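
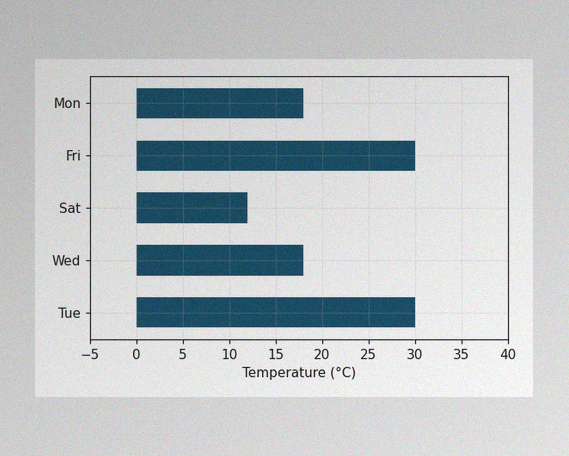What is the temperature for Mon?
The image has some photo noise and uneven lighting. Reading along the chart's x-axis, the Mon bar reaches 18°C.

18°C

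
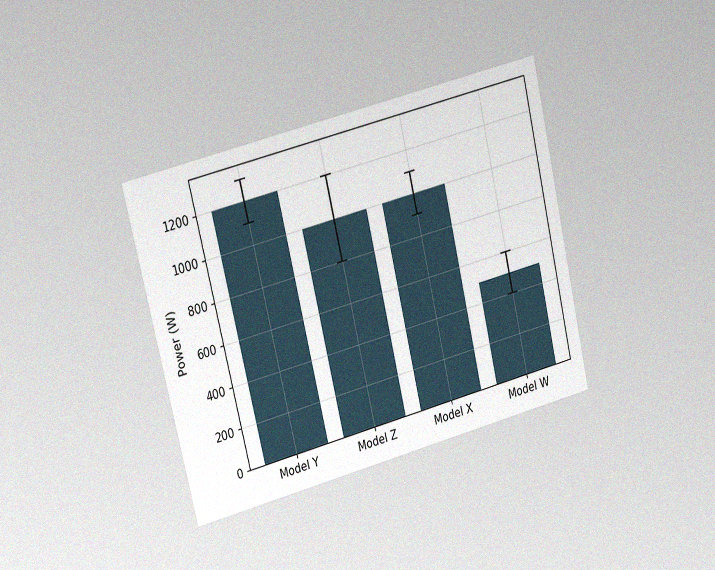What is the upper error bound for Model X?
The chart is tilted about 14° counter-clockwise and viewed slightly from the left, with some photo noise. The Model X bar's upper whisker reaches 1100W.

1100W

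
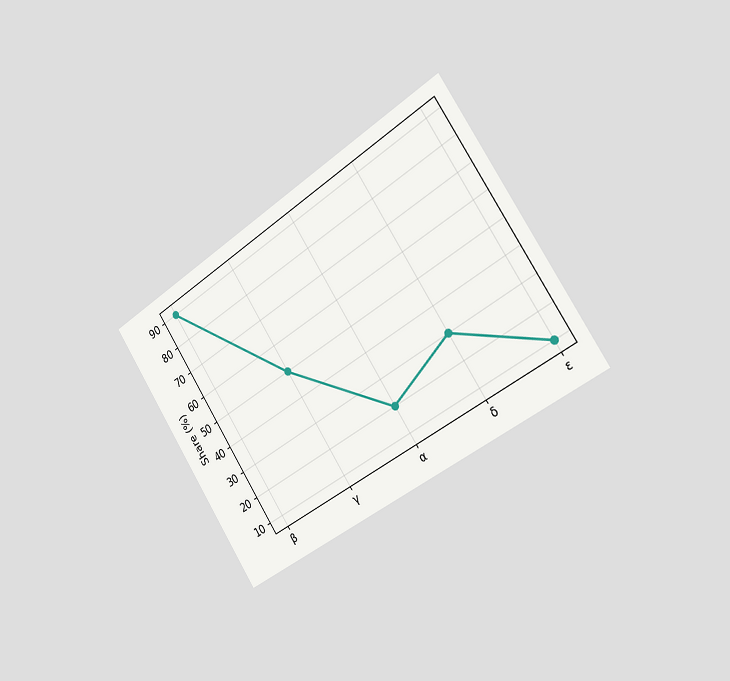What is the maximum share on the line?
90%

The chart is tilted about 33° counter-clockwise and viewed slightly from the right. The highest point is at β, and reading across to the y-axis gives 90%.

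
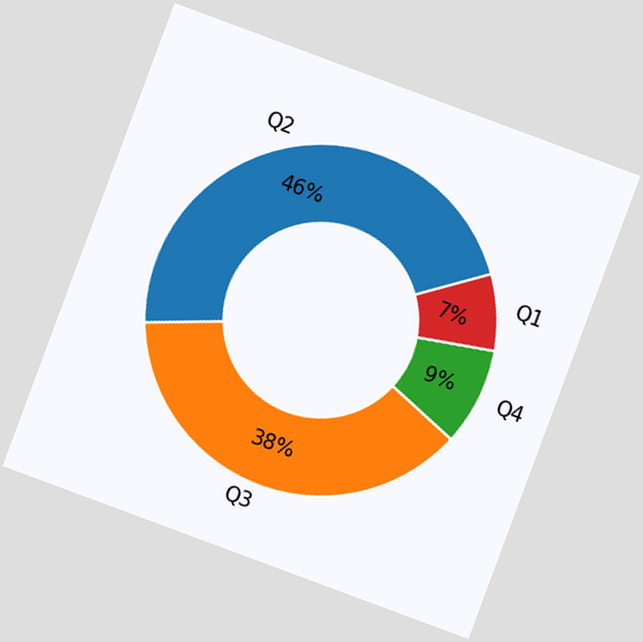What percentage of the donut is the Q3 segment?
The chart is tilted about 20° clockwise. The Q3 segment takes up 38% of the ring.

38%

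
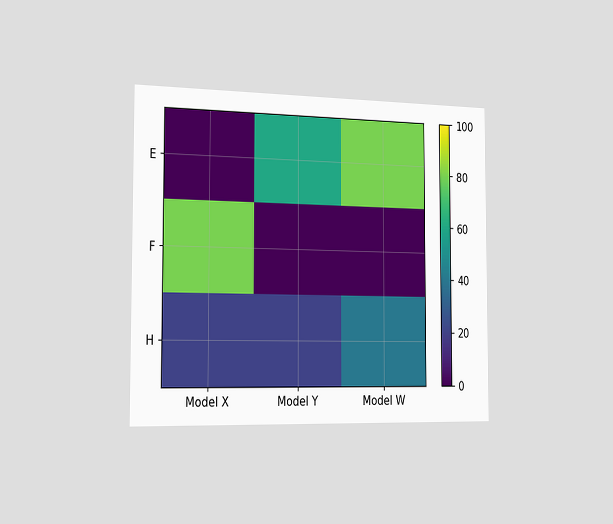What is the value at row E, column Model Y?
60

The chart is viewed slightly from the left. Matching cell (E, Model Y) against the colorbar gives 60.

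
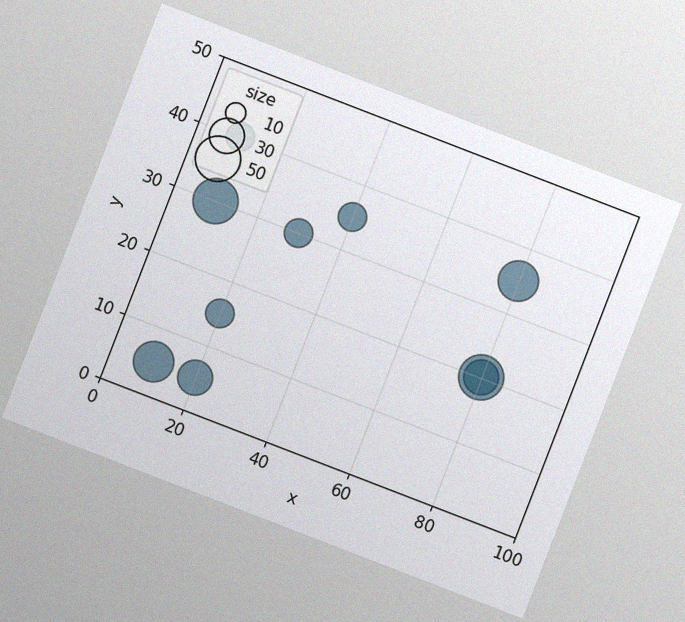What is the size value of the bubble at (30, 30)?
20

The chart is tilted about 21° clockwise, with some photo noise. Matching the bubble at (30, 30) against the size legend gives 20.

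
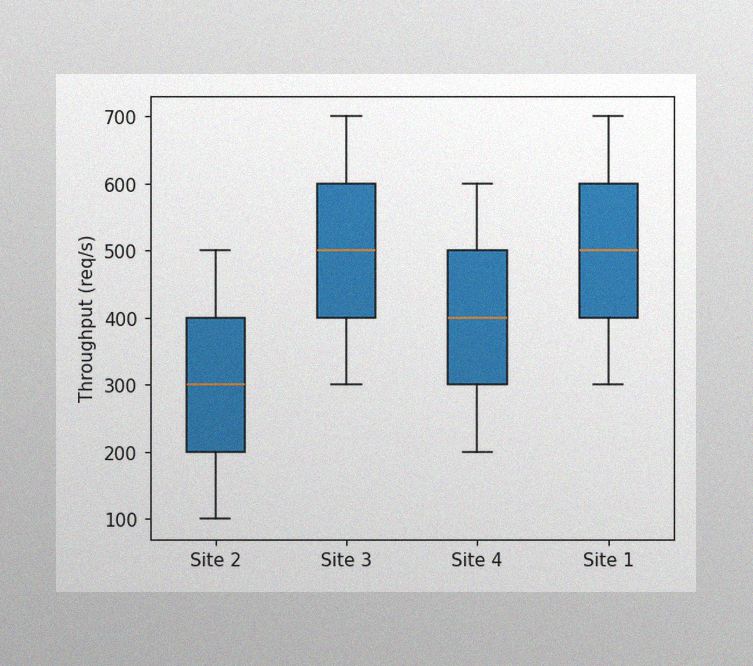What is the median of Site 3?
The image has some photo noise and uneven lighting. The median line in the Site 3 box sits at 500req/s.

500req/s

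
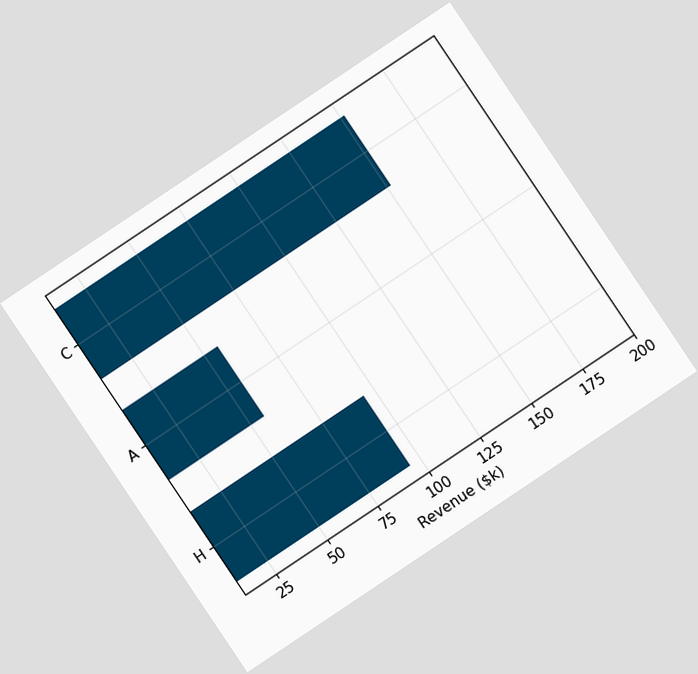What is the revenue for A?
The chart is tilted about 34° counter-clockwise. Reading along the chart's x-axis, the A bar reaches $57k.

$57k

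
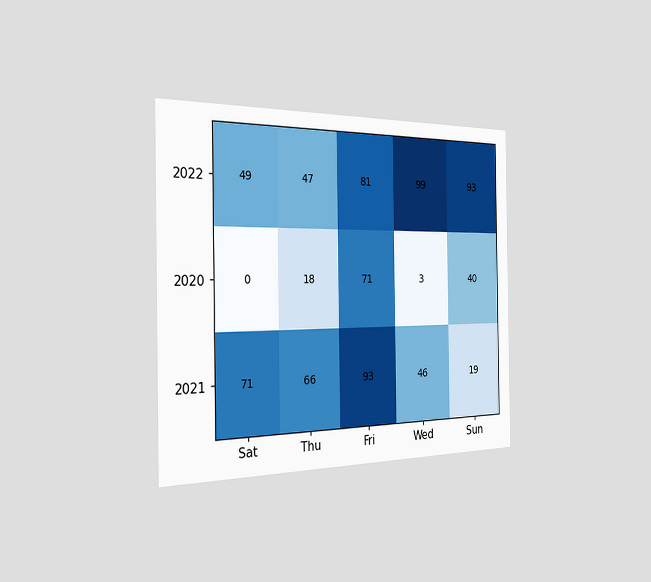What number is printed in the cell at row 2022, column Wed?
The chart is viewed slightly from the left. The (2022, Wed) cell reads 99.

99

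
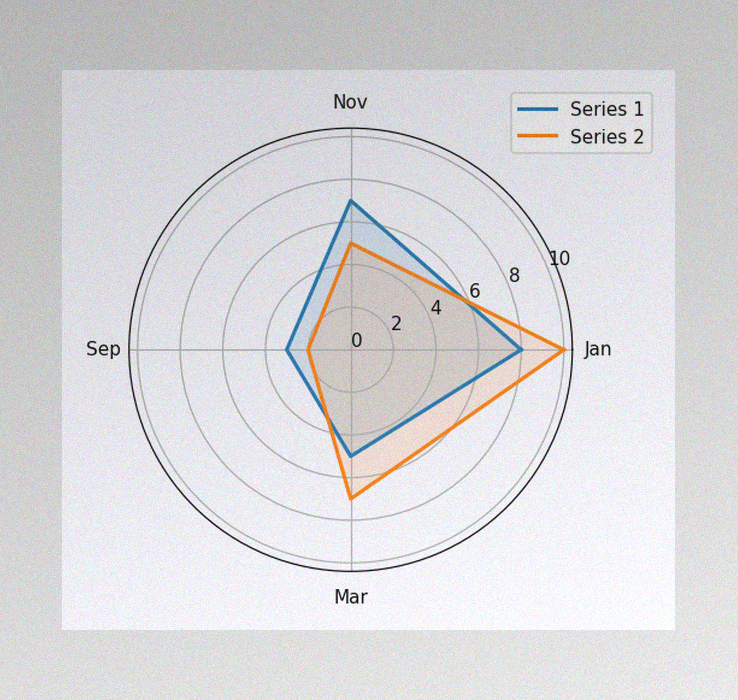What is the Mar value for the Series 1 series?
5

The image has some photo noise and uneven lighting. On the Mar axis, Series 1 reaches 5.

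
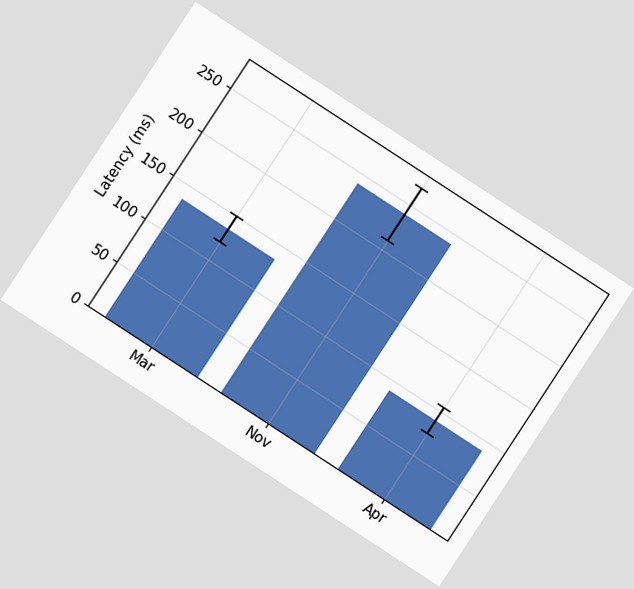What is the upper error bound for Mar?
The chart is tilted about 33° clockwise. The Mar bar's upper whisker reaches 150ms.

150ms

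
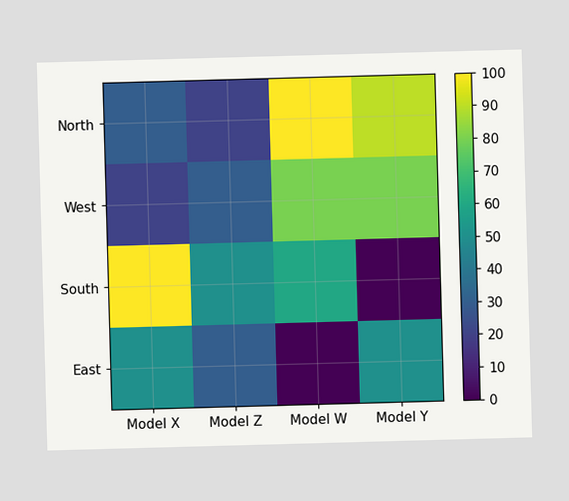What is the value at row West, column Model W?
80

Matching cell (West, Model W) against the colorbar gives 80.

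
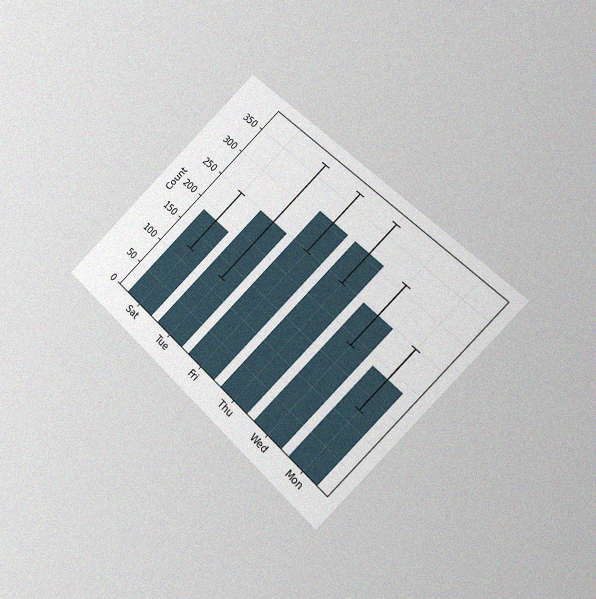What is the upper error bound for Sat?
248

The chart is tilted about 45° clockwise and viewed at a slight angle, with some photo noise. The Sat bar's upper whisker reaches 248.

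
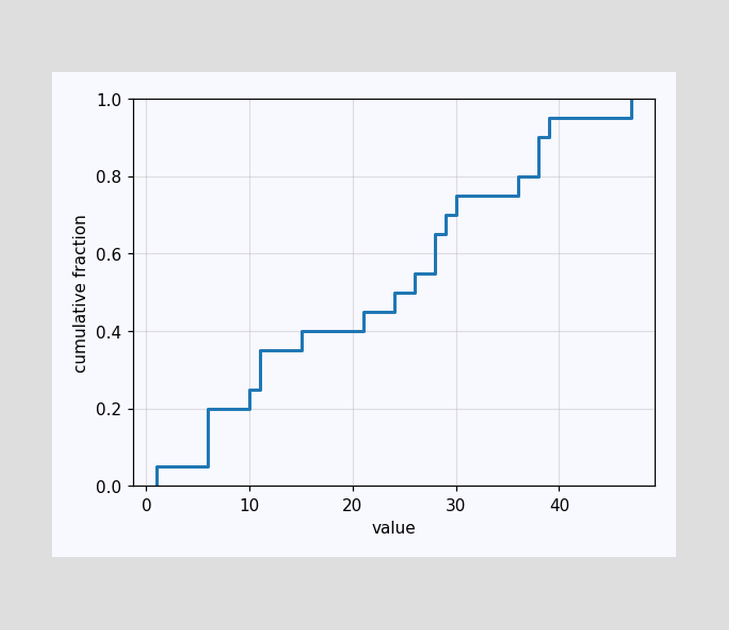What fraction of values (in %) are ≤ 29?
At x=29 the ECDF step is at 70%.

70%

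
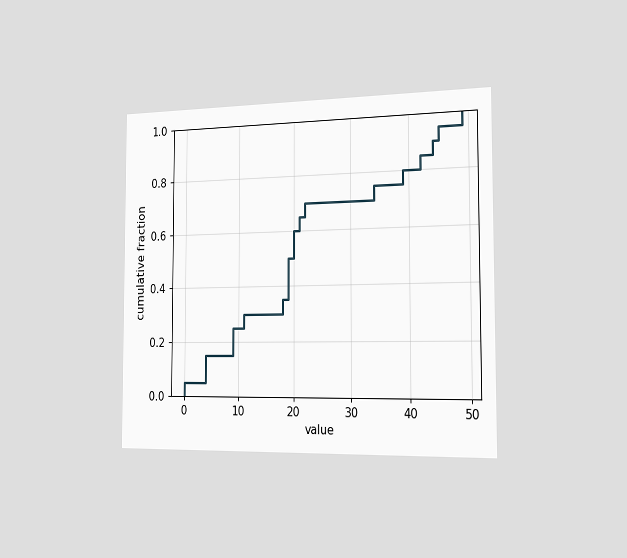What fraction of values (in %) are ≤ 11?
30%

The chart is viewed slightly from the right. At x=11 the ECDF step is at 30%.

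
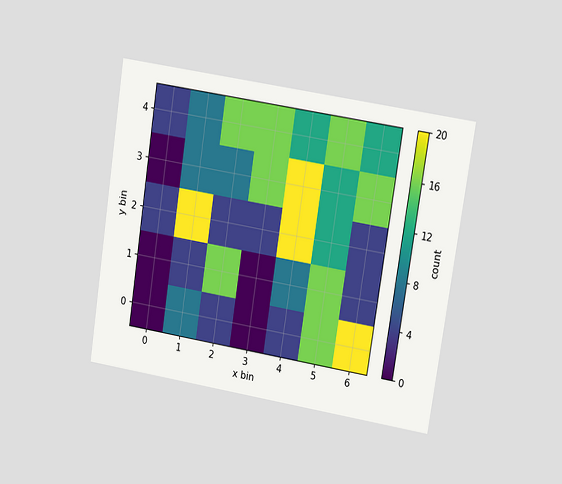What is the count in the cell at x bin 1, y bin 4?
The chart is tilted about 9° clockwise and viewed at a slight angle. Matching the cell (1, 4) against the colorbar gives 8.

8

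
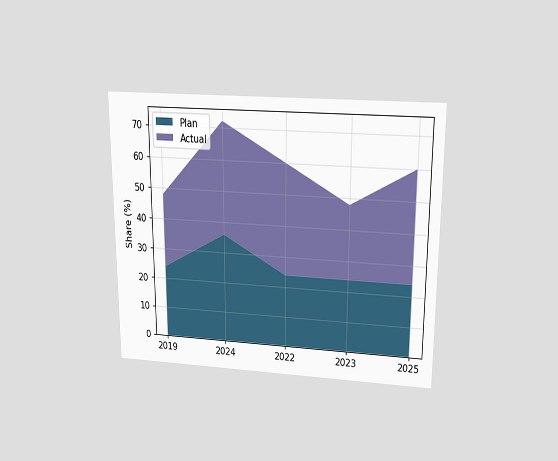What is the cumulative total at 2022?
60%

The chart is viewed slightly from above. The stacked total at 2022 reaches 60%.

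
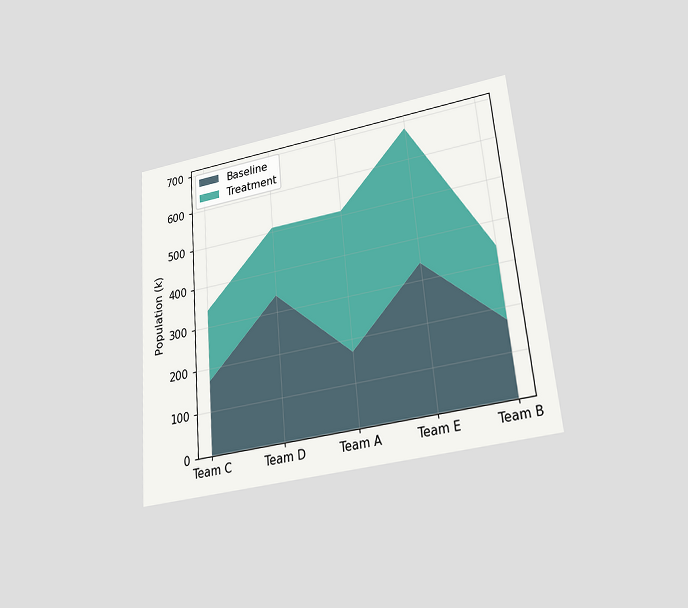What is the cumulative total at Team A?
The chart is tilted about 5° counter-clockwise and viewed slightly from below. The stacked total at Team A reaches 510k.

510k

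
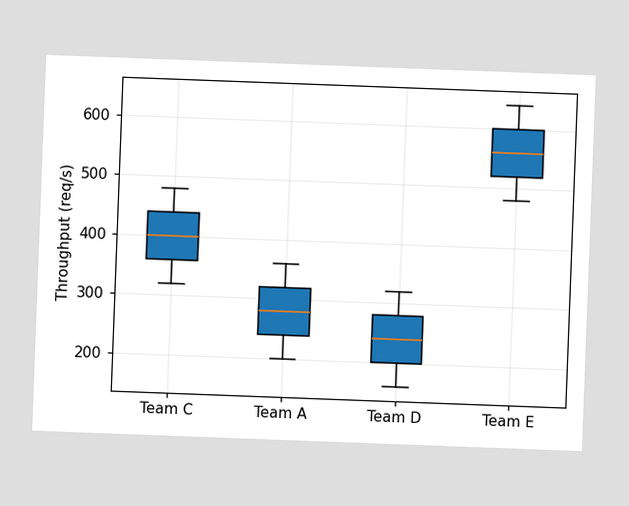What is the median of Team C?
400req/s

The chart is tilted about 2° clockwise. The median line in the Team C box sits at 400req/s.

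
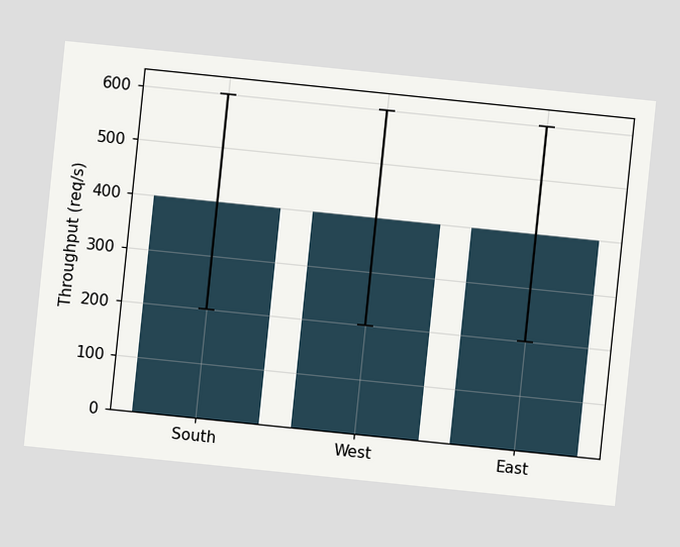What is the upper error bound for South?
The chart is tilted about 6° clockwise. The South bar's upper whisker reaches 600req/s.

600req/s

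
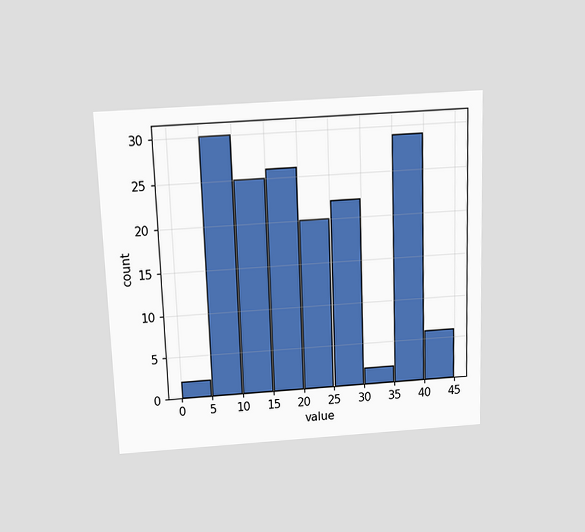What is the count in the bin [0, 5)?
2

The chart is tilted about 2° counter-clockwise and viewed slightly from above. The [0, 5) bin has height 2.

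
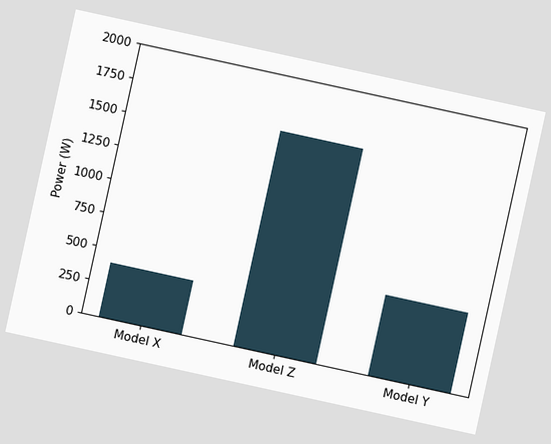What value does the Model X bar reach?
400W

The chart is tilted about 12° clockwise. Reading along the chart's y-axis, the Model X bar reaches 400W.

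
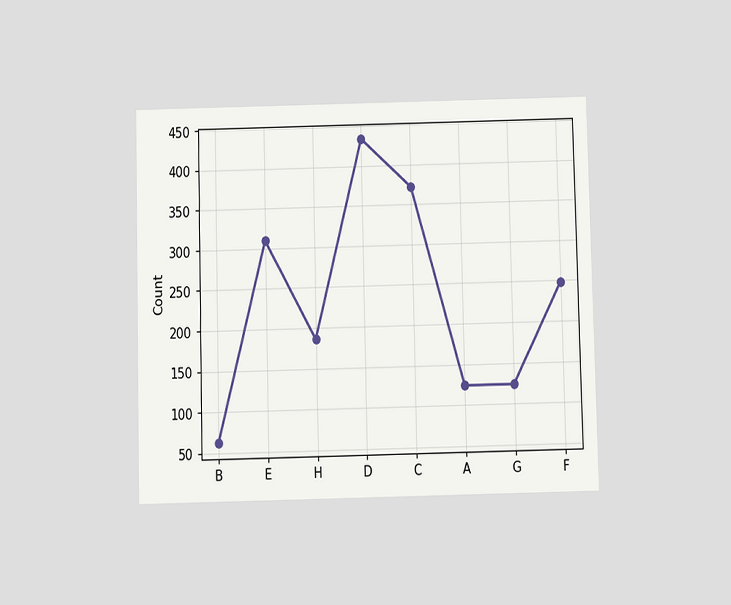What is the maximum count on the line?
434

The chart is viewed slightly from below. The highest point is at D, and reading across to the y-axis gives 434.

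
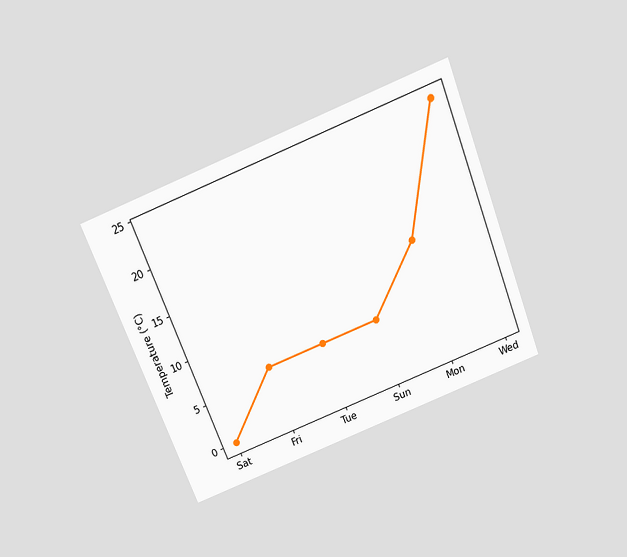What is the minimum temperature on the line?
0°C

The chart is tilted about 21° counter-clockwise and viewed slightly from above. The lowest point is at Sat, and reading across to the y-axis gives 0°C.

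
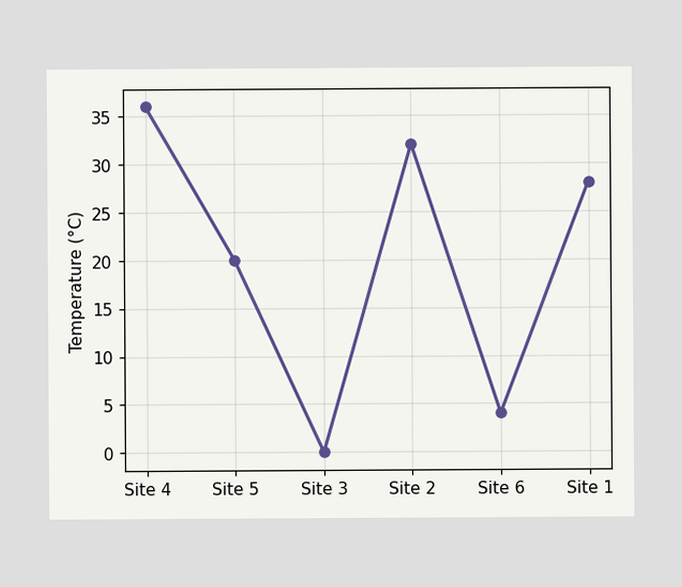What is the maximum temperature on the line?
36°C

The highest point is at Site 4, and reading across to the y-axis gives 36°C.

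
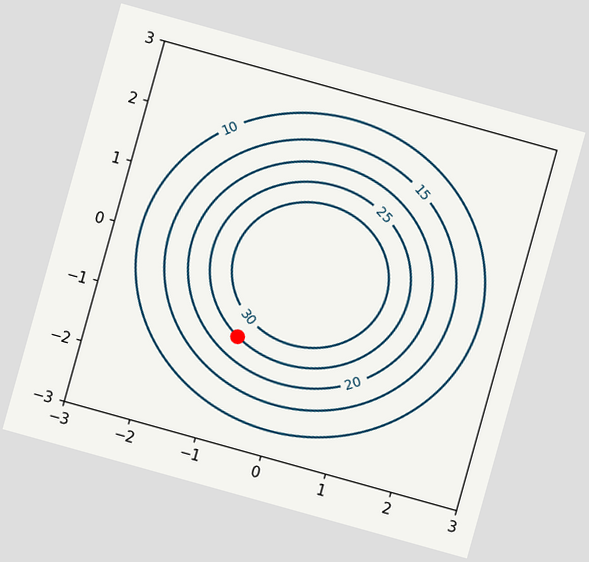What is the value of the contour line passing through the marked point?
25

The chart is tilted about 16° clockwise. The marked point sits on the contour labelled 25.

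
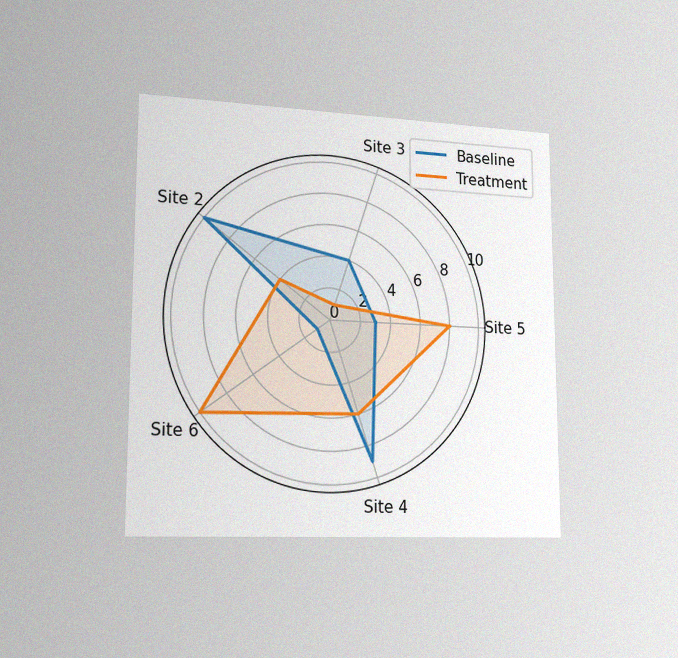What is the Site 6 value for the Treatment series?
10

The chart is viewed slightly from the left, with some photo noise. On the Site 6 axis, Treatment reaches 10.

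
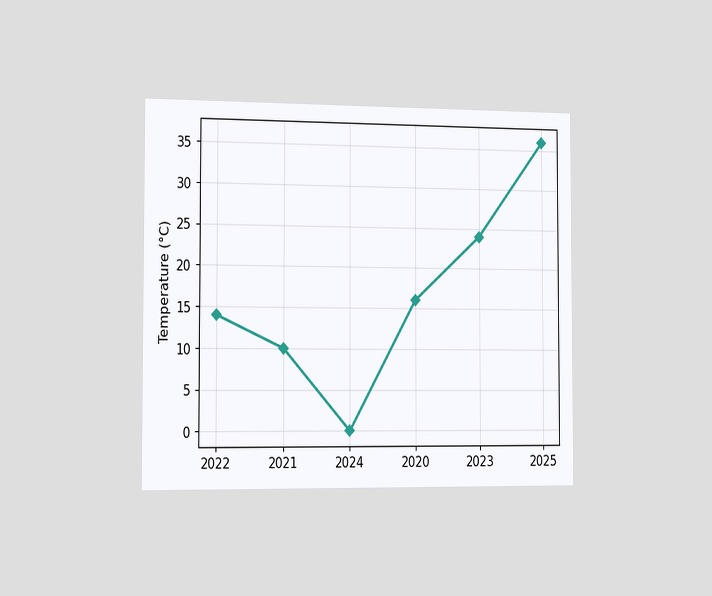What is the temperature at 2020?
16°C

The chart is viewed slightly from the left. At 2020, the line is at 16°C.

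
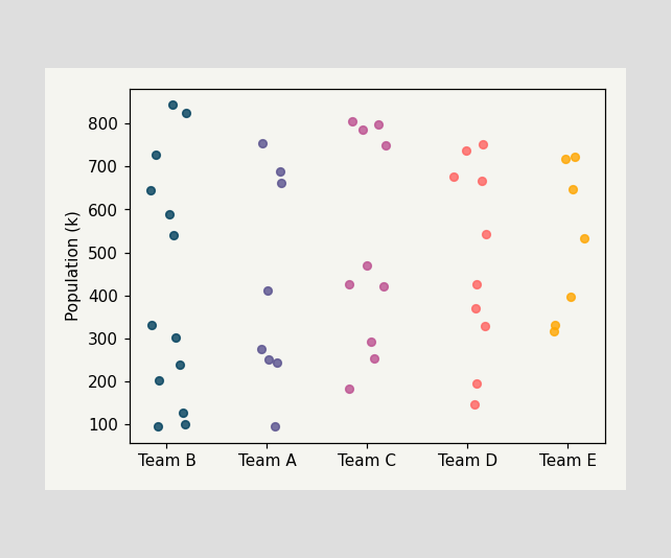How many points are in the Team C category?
10

Counting the markers in the Team C column gives 10.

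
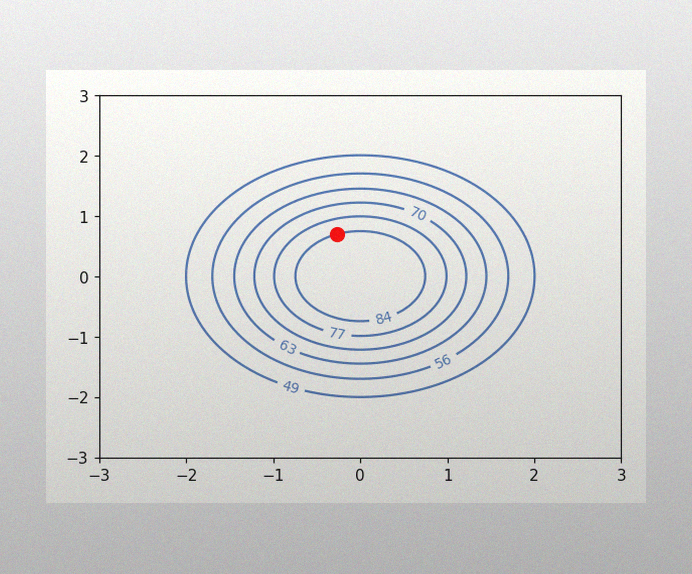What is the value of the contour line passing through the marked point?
84

The image has some photo noise and uneven lighting. The marked point sits on the contour labelled 84.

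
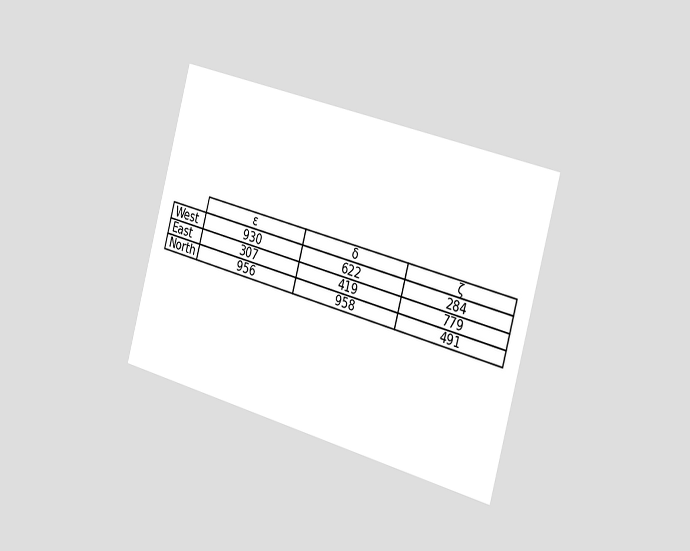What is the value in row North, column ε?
The chart is tilted about 15° clockwise and viewed slightly from the right. The (North, ε) cell reads 956.

956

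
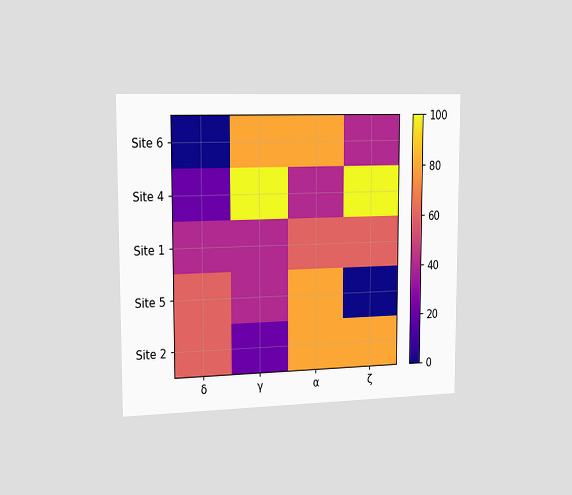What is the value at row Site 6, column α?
The chart is viewed slightly from the left. Matching cell (Site 6, α) against the colorbar gives 80.

80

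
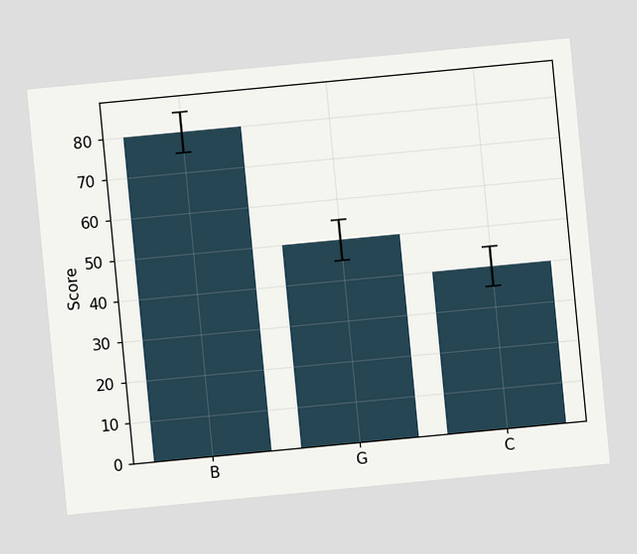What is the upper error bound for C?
45

The chart is tilted about 5° counter-clockwise. The C bar's upper whisker reaches 45.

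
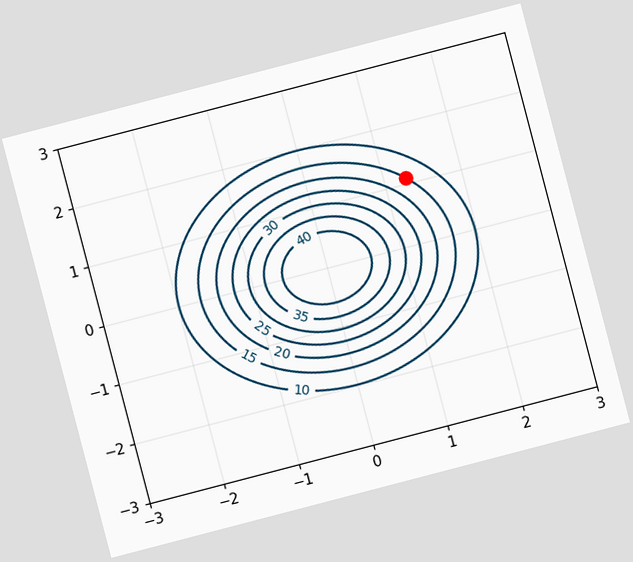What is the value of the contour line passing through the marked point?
The chart is tilted about 15° counter-clockwise. The marked point sits on the contour labelled 15.

15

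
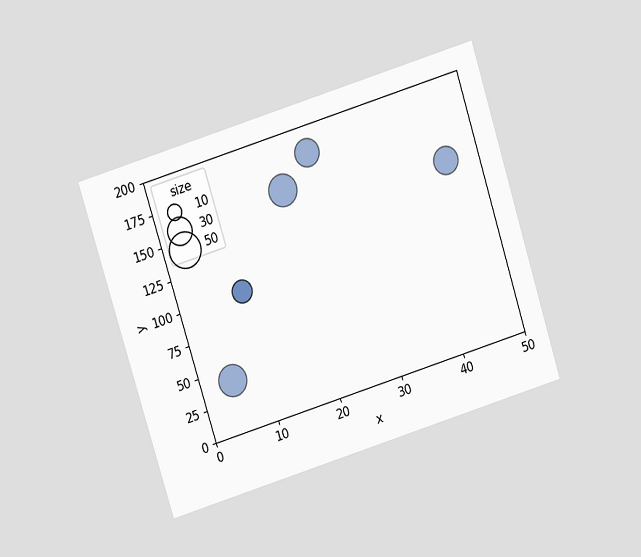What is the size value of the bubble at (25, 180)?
30

The chart is tilted about 17° counter-clockwise and viewed at a slight angle. Matching the bubble at (25, 180) against the size legend gives 30.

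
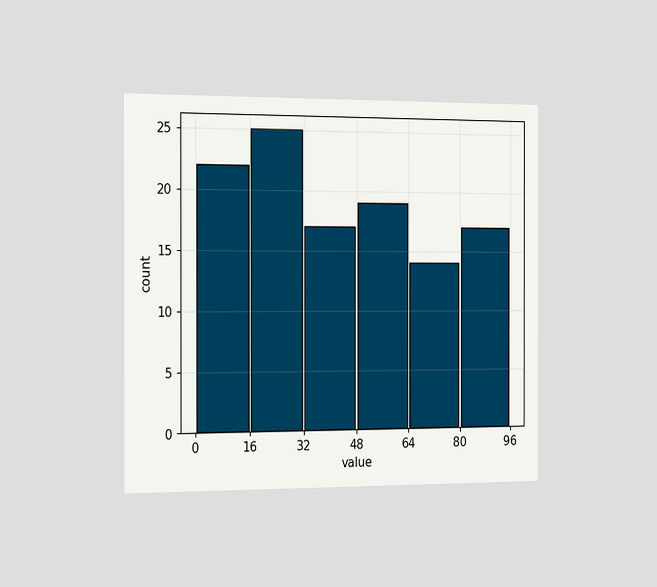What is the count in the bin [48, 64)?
19

The chart is viewed slightly from the left. The [48, 64) bin has height 19.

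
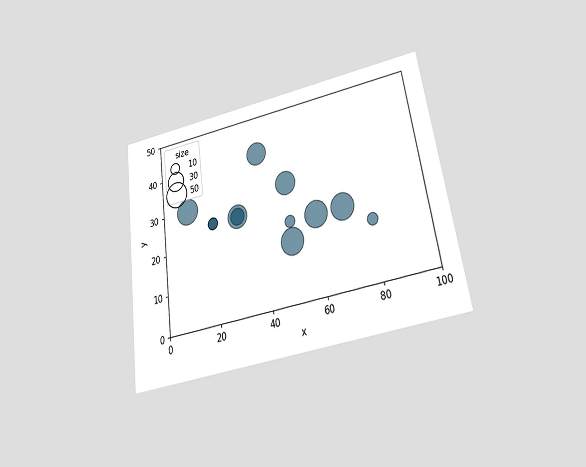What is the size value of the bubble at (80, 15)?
10

The chart is tilted about 8° counter-clockwise and viewed slightly from below. Matching the bubble at (80, 15) against the size legend gives 10.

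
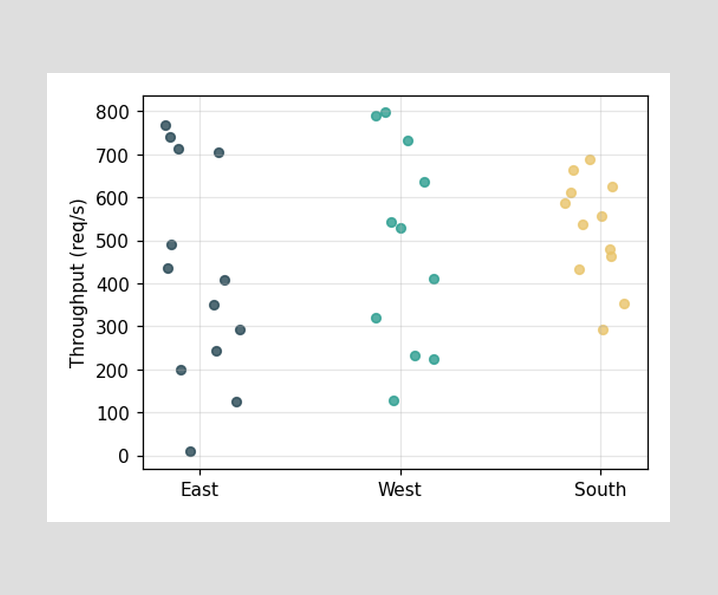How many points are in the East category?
Counting the markers in the East column gives 13.

13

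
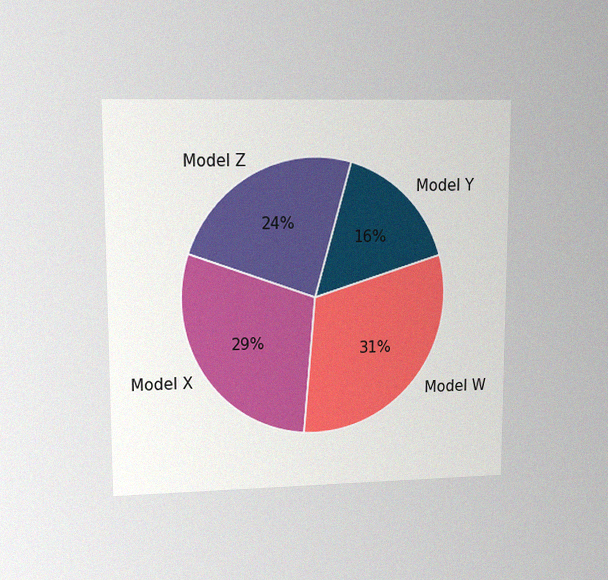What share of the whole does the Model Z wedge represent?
24%

The chart is viewed at a slight angle, with some photo noise. The Model Z slice takes up 24% of the pie.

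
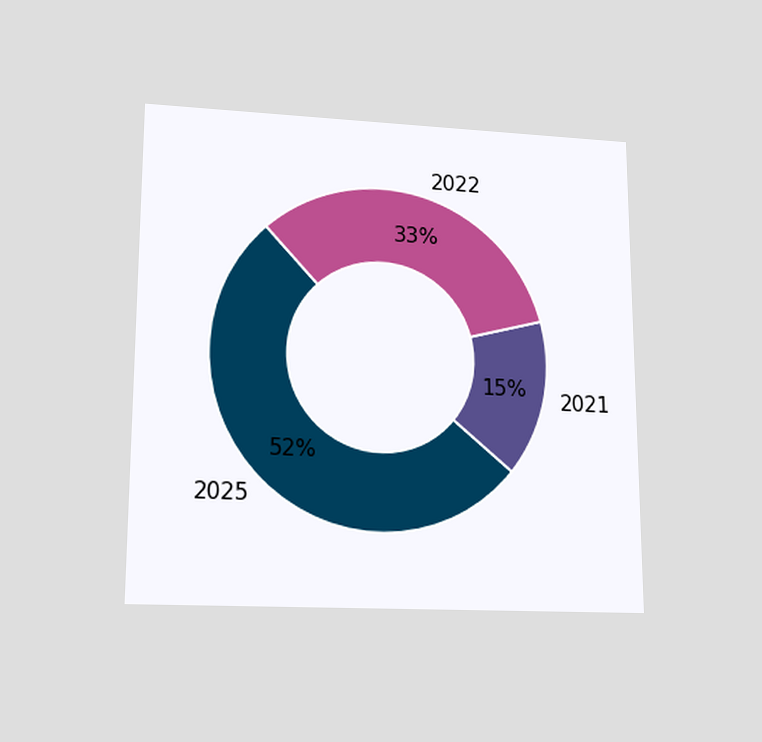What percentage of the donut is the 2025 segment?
52%

The chart is viewed slightly from below. The 2025 segment takes up 52% of the ring.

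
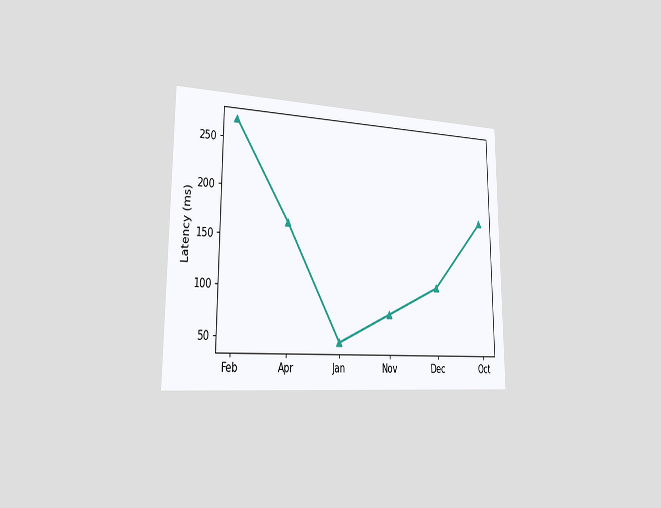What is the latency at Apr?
The chart is viewed slightly from the left. At Apr, the line is at 165ms.

165ms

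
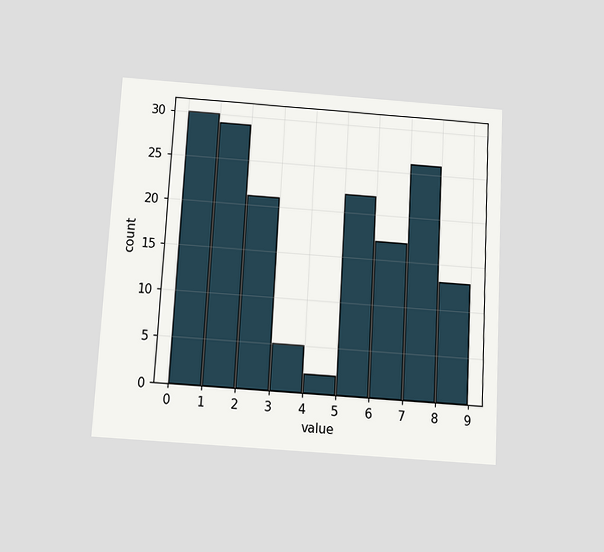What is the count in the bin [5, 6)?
The chart is tilted about 3° clockwise and viewed slightly from below. The [5, 6) bin has height 22.

22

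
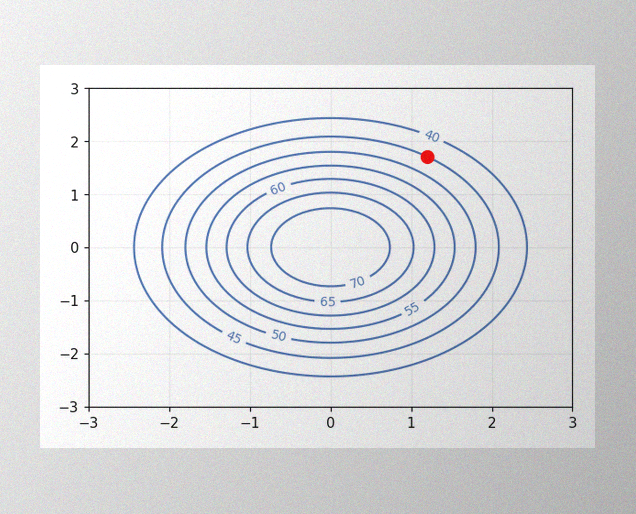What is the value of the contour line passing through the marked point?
The image has some photo noise and uneven lighting. The marked point sits on the contour labelled 45.

45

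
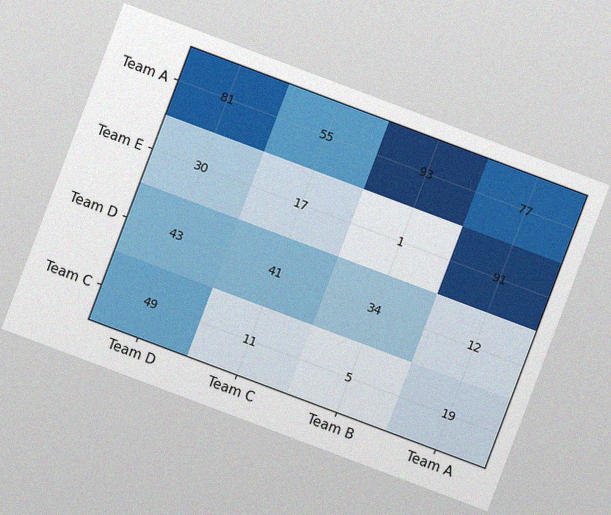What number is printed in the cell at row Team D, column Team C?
The chart is tilted about 21° clockwise, with some photo noise. The (Team D, Team C) cell reads 41.

41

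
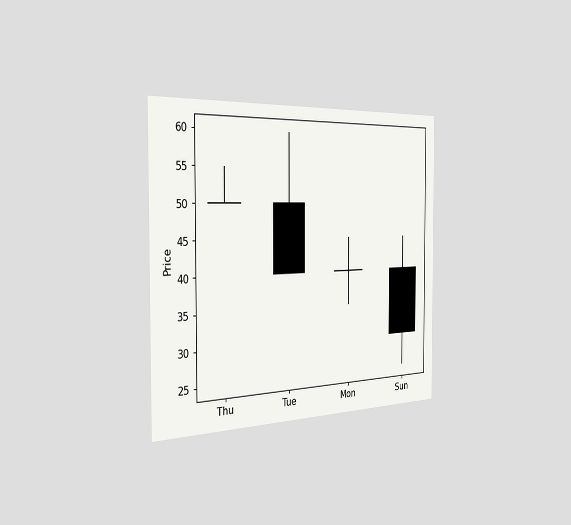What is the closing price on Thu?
The chart is viewed slightly from the left. The Thu candle closes at 50.

50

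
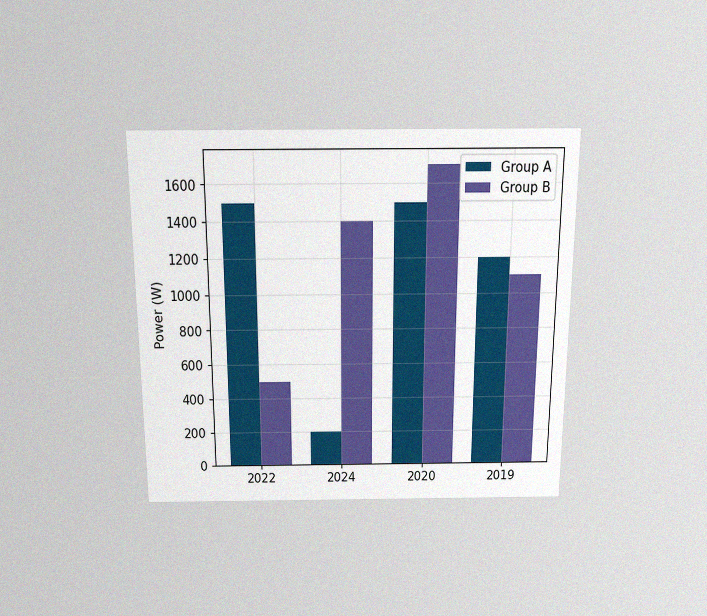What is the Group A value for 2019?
The chart is viewed slightly from above, with some photo noise. The Group A bar at 2019 reaches 1200W on the y-axis.

1200W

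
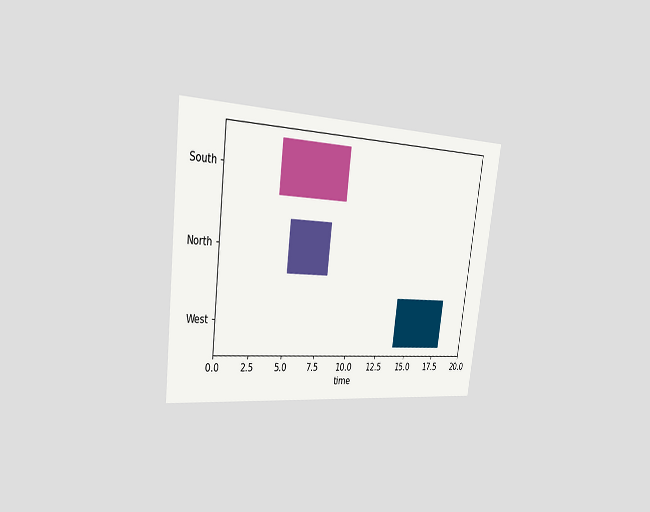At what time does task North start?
The chart is tilted about 7° clockwise and viewed slightly from the left. The North bar begins at t=5.

5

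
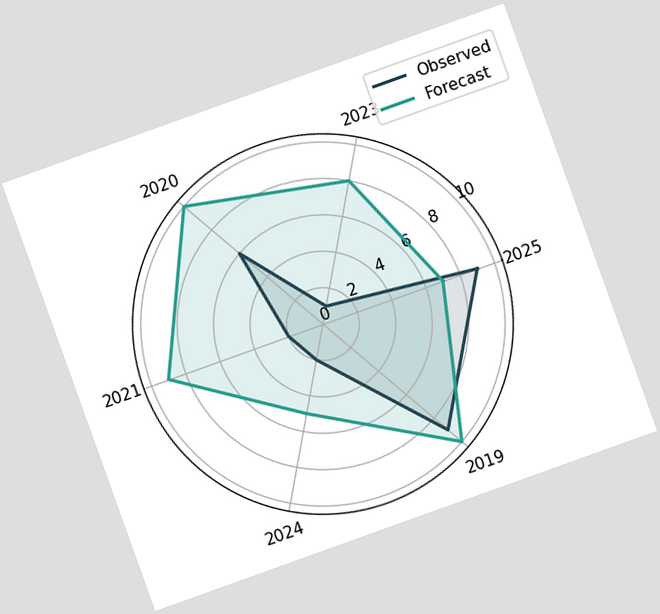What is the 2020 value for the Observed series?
The chart is tilted about 20° counter-clockwise. On the 2020 axis, Observed reaches 6.

6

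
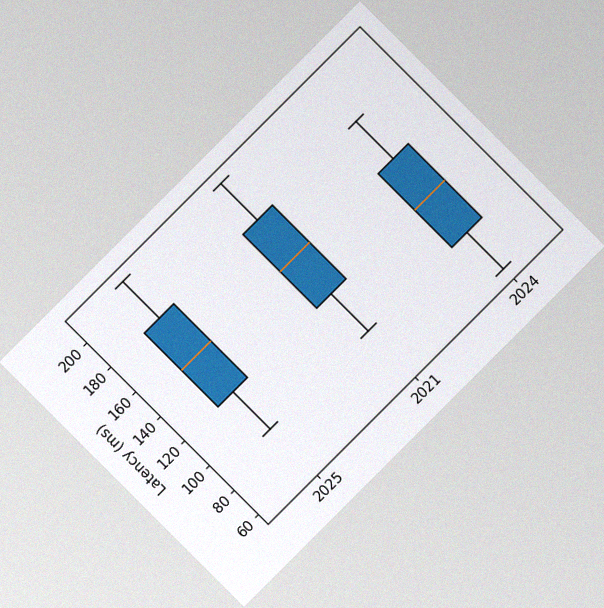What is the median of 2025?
150ms

The chart is tilted about 45° counter-clockwise, with some photo noise. The median line in the 2025 box sits at 150ms.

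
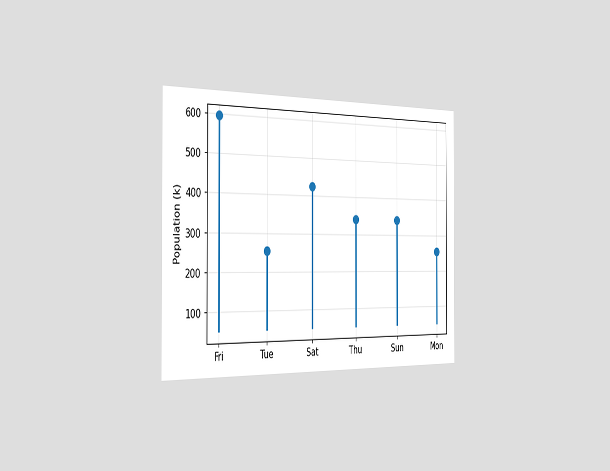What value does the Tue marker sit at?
255k

The chart is viewed slightly from the left. The Tue marker sits at 255k.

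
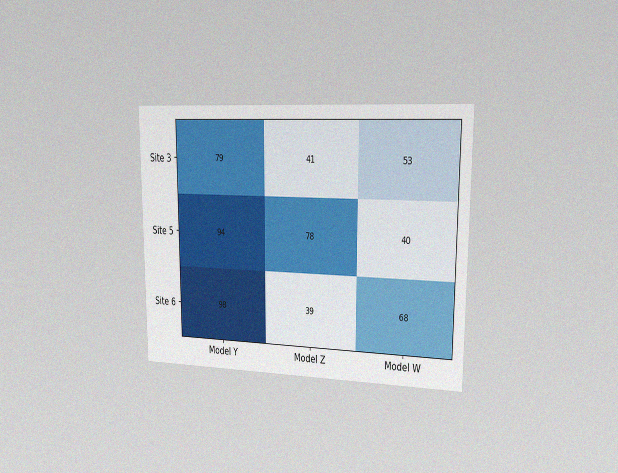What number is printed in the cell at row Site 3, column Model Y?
79

The chart is viewed slightly from the right, with some photo noise. The (Site 3, Model Y) cell reads 79.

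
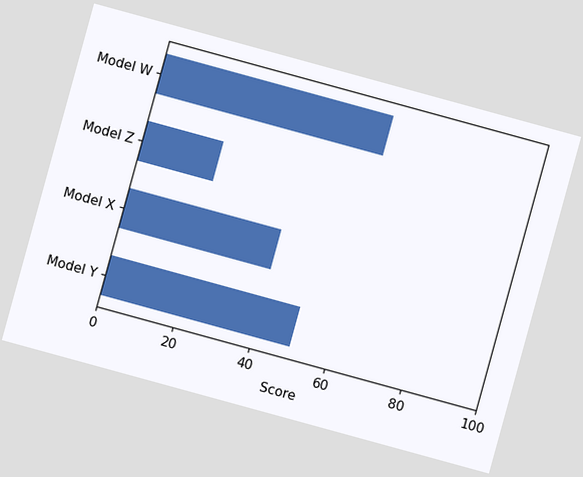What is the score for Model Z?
20

The chart is tilted about 15° clockwise. Reading along the chart's x-axis, the Model Z bar reaches 20.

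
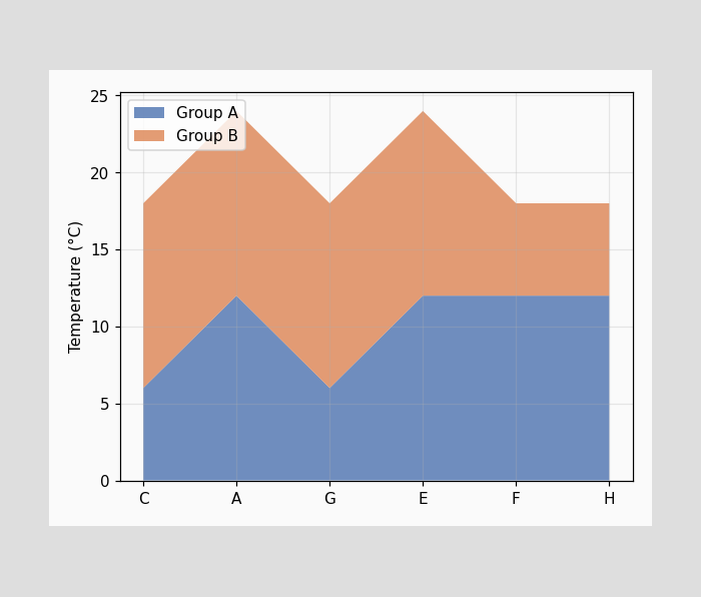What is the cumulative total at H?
The stacked total at H reaches 18°C.

18°C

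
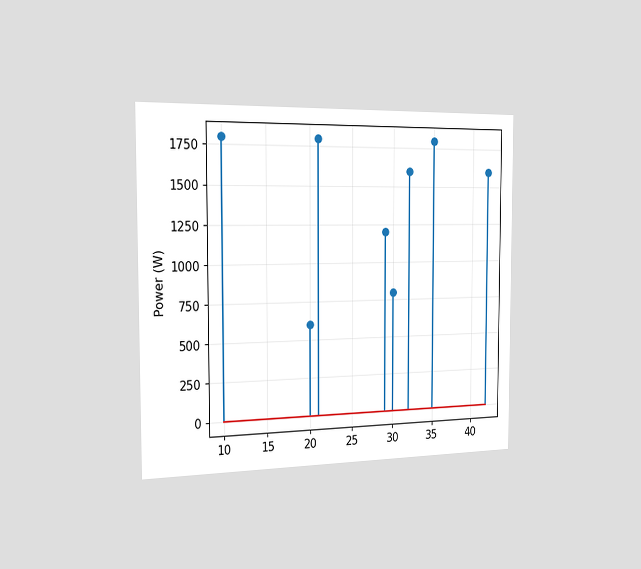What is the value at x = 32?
The chart is viewed slightly from the left. The stem at x=32 reaches 1600W.

1600W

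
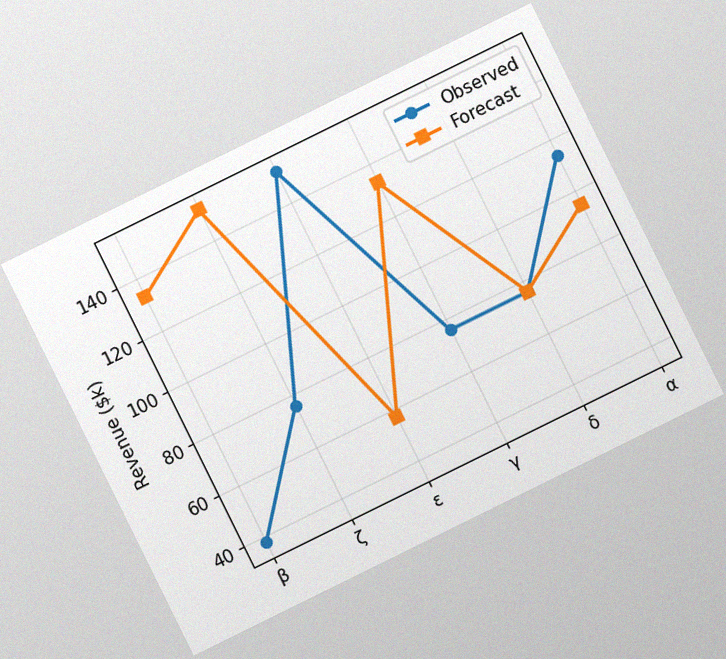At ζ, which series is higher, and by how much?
Forecast, by $76k

The chart is tilted about 26° counter-clockwise, with some photo noise. At ζ, Forecast sits above the other line by $76k.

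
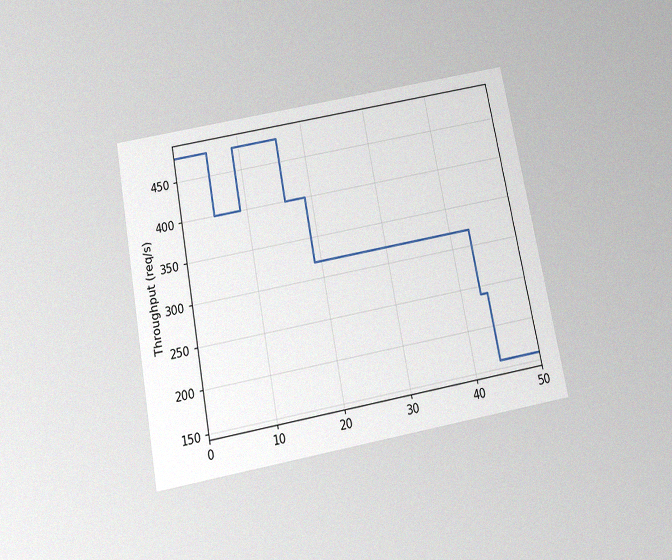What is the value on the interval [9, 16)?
The chart is tilted about 11° counter-clockwise and viewed slightly from below, with some photo noise. On [9, 16) the step sits at 480req/s.

480req/s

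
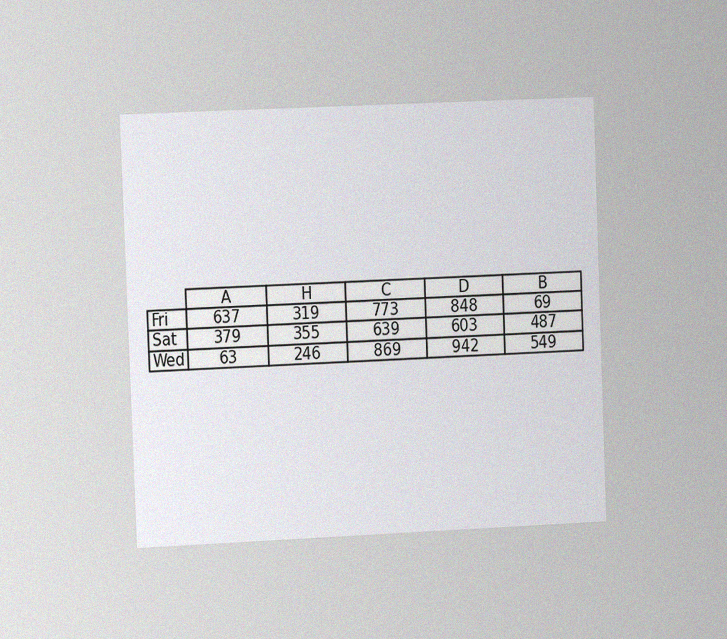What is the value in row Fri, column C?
773

The chart is tilted about 2° counter-clockwise and viewed at a slight angle, with some photo noise. The (Fri, C) cell reads 773.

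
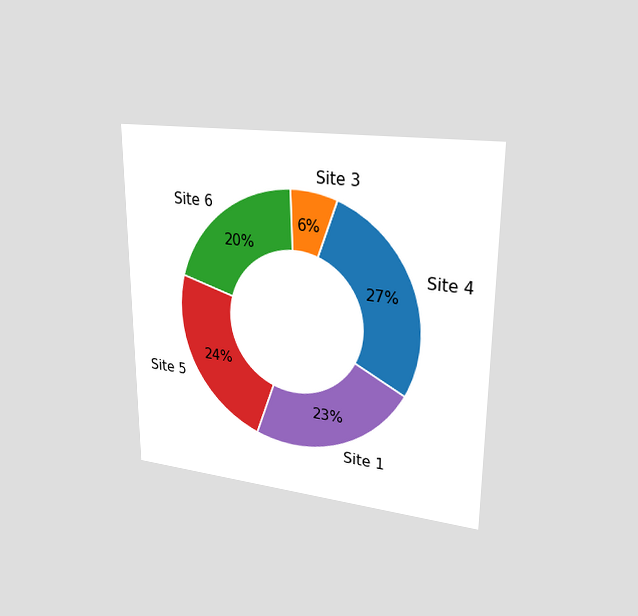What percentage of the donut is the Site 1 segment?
23%

The chart is viewed slightly from the right. The Site 1 segment takes up 23% of the ring.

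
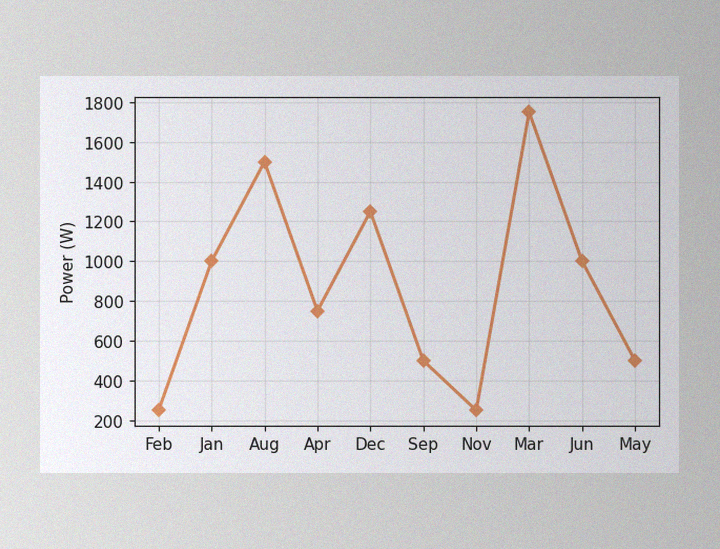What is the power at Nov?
250W

The image has some photo noise and uneven lighting. At Nov, the line is at 250W.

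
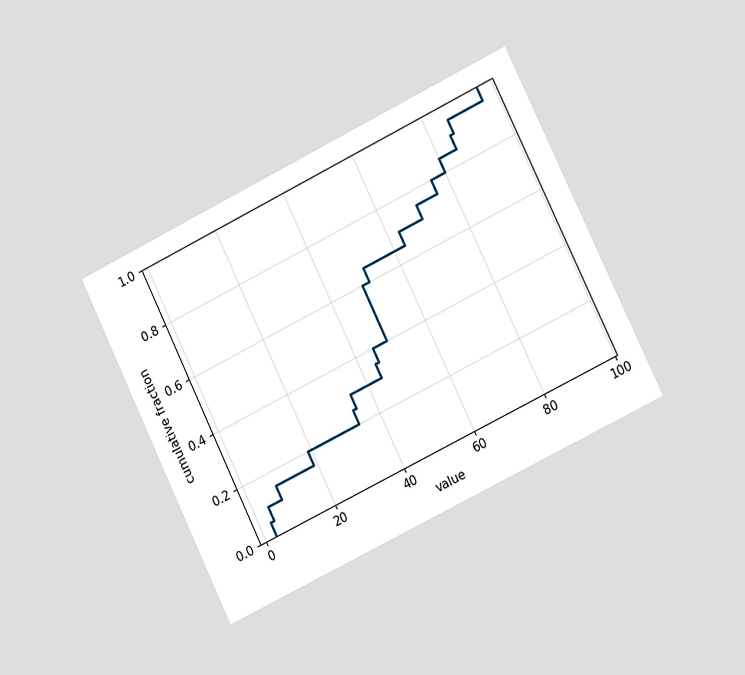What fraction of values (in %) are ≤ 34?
The chart is tilted about 26° counter-clockwise and viewed at a slight angle. At x=34 the ECDF step is at 25%.

25%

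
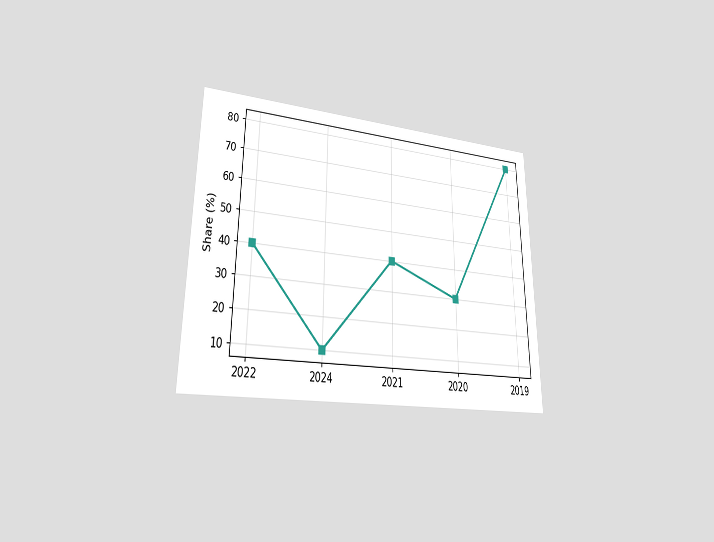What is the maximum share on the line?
The chart is viewed at a slight angle. The highest point is at 2019, and reading across to the y-axis gives 80%.

80%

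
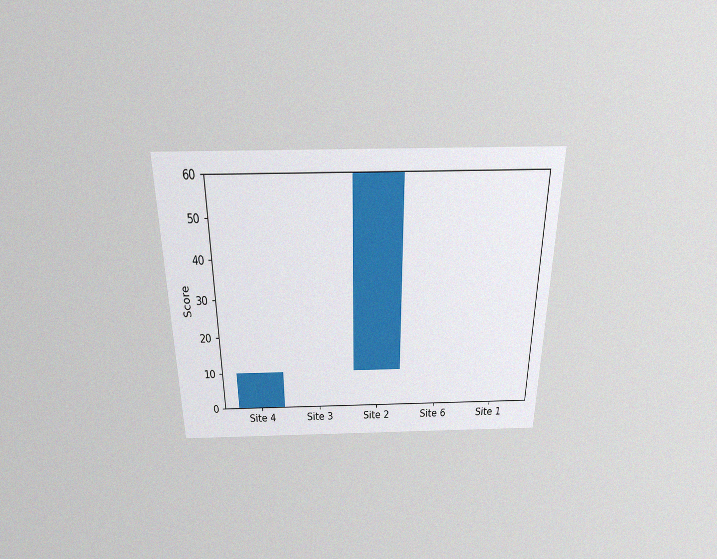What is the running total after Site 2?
The chart is viewed slightly from above, with some photo noise. After Site 2 the running total reaches 60.

60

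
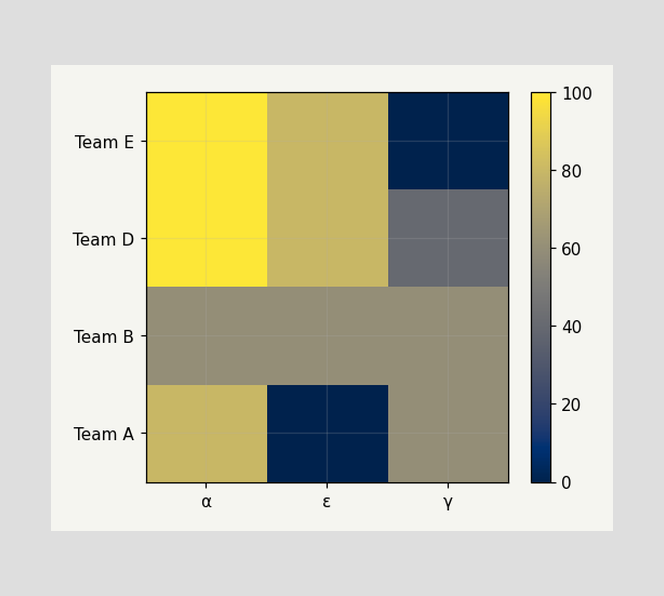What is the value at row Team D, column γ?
40

Matching cell (Team D, γ) against the colorbar gives 40.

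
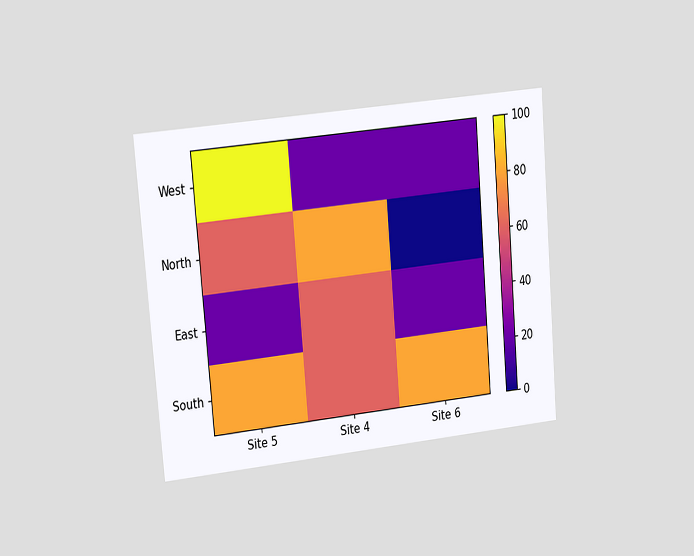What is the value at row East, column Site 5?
20

The chart is tilted about 5° counter-clockwise and viewed slightly from the left. Matching cell (East, Site 5) against the colorbar gives 20.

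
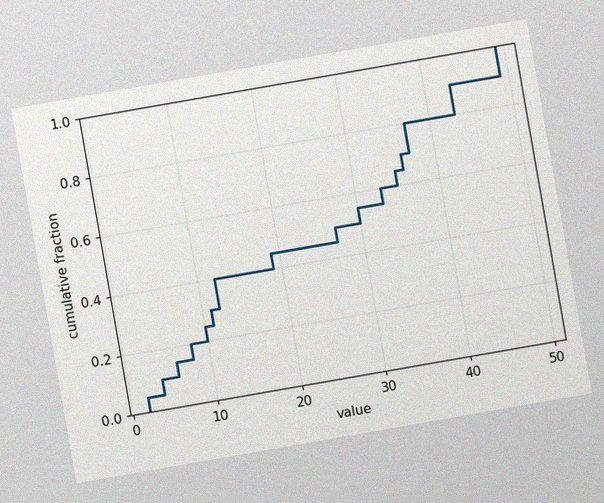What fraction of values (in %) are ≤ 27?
50%

The chart is tilted about 10° counter-clockwise, with some photo noise. At x=27 the ECDF step is at 50%.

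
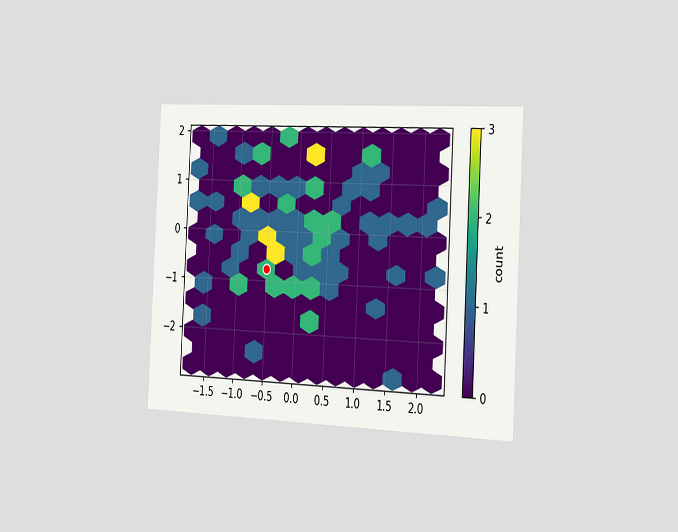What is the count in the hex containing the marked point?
The chart is tilted about 3° clockwise and viewed slightly from the right. The marked hex reads 2 on the colorbar.

2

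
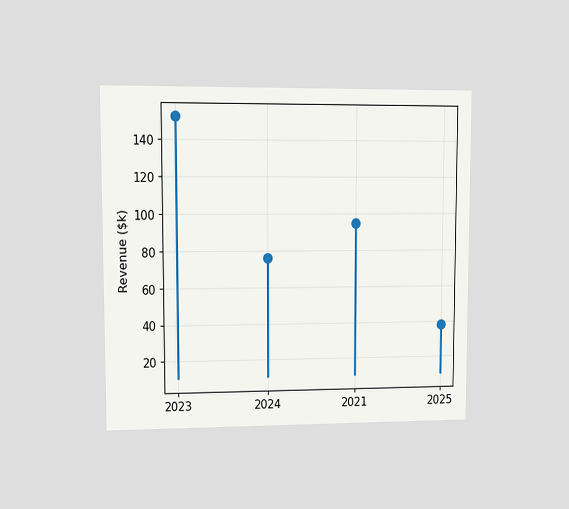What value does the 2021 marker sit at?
$95k

The chart is viewed at a slight angle. The 2021 marker sits at $95k.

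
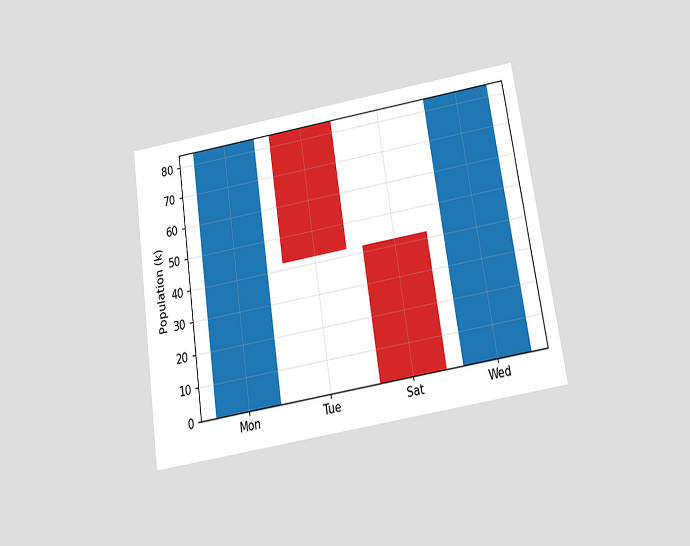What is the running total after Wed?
84k

The chart is tilted about 9° counter-clockwise and viewed slightly from below. After Wed the running total reaches 84k.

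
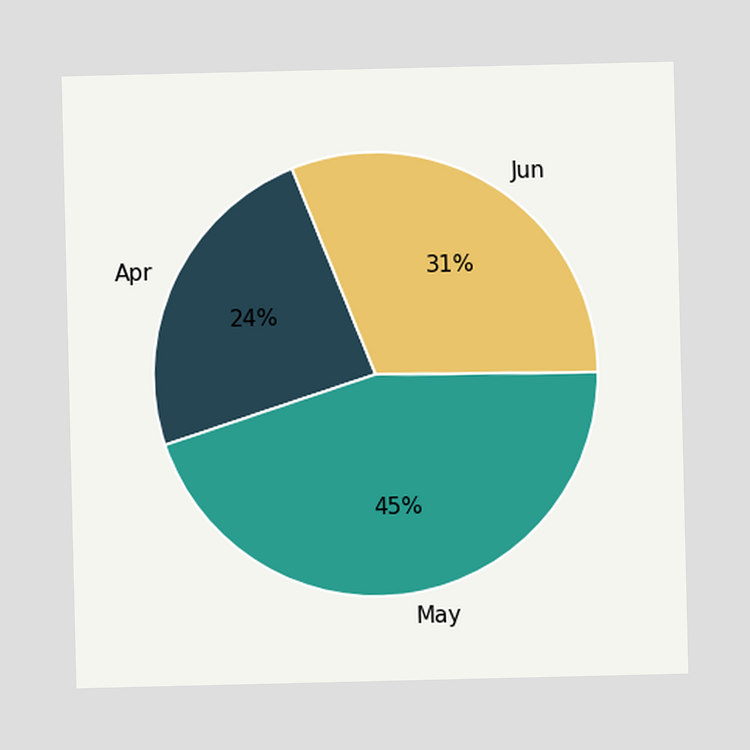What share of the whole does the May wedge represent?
45%

The May slice takes up 45% of the pie.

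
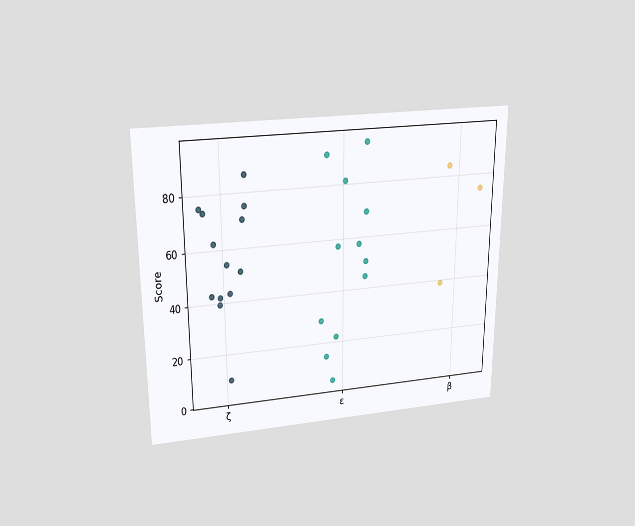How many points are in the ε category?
The chart is viewed slightly from above. Counting the markers in the ε column gives 12.

12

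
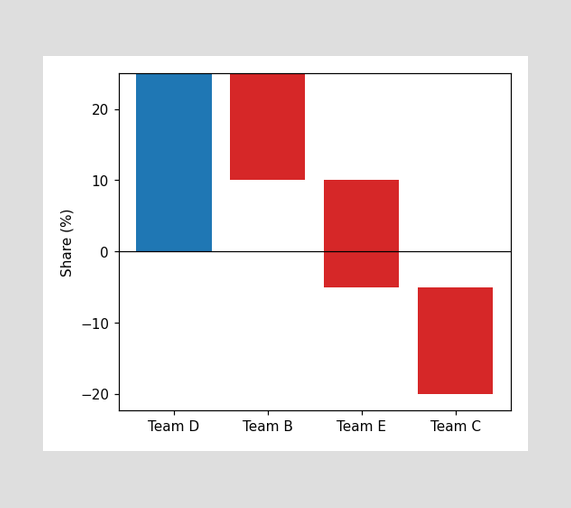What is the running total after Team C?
-20%

After Team C the running total reaches -20%.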